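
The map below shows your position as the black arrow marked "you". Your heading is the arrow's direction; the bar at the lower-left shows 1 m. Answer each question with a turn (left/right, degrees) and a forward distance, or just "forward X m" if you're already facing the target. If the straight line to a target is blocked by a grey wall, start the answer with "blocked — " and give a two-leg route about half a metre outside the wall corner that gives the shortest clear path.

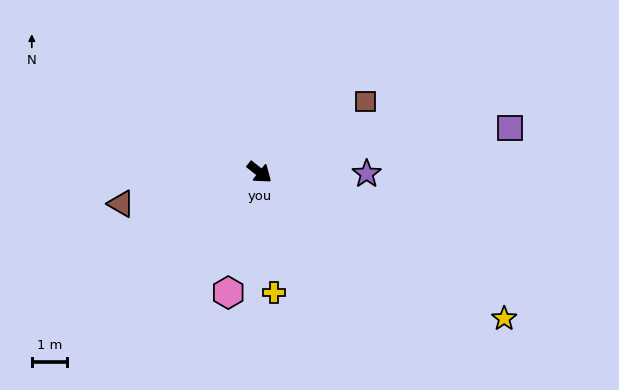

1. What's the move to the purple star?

turn left 38°, forward 3.0 m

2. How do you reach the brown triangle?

turn right 129°, forward 4.0 m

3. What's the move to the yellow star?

turn left 8°, forward 8.0 m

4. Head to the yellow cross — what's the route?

turn right 44°, forward 3.4 m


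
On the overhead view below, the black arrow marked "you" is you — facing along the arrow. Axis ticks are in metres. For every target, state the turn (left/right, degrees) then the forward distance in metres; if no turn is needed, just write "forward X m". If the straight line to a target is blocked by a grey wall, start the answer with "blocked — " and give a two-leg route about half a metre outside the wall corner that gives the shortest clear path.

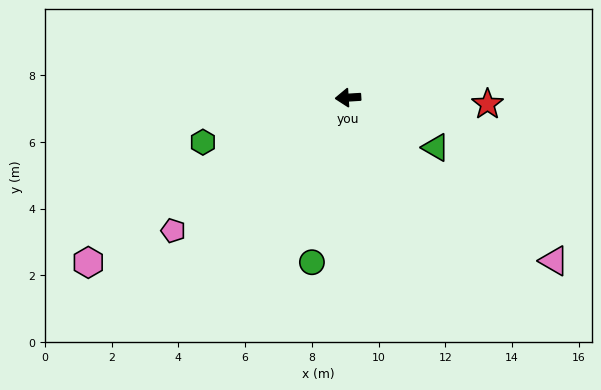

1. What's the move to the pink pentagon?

turn left 34°, forward 6.6 m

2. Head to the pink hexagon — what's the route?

turn left 29°, forward 9.2 m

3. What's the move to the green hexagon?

turn left 14°, forward 4.5 m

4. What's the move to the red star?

turn left 174°, forward 4.2 m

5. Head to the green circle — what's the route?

turn left 74°, forward 5.0 m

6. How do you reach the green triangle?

turn left 147°, forward 3.0 m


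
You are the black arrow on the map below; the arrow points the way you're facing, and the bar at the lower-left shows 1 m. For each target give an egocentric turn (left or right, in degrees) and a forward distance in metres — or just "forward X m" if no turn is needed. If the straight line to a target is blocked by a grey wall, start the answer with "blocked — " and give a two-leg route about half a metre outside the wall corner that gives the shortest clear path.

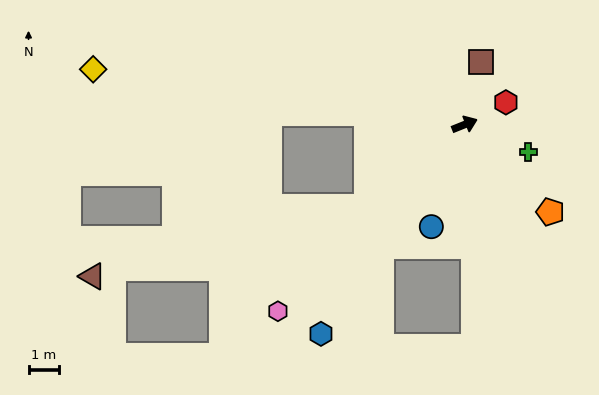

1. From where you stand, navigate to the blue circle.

turn right 130°, forward 3.5 m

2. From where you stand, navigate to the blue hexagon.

turn right 146°, forward 8.4 m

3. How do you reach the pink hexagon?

turn right 157°, forward 8.7 m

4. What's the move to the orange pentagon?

turn right 67°, forward 4.0 m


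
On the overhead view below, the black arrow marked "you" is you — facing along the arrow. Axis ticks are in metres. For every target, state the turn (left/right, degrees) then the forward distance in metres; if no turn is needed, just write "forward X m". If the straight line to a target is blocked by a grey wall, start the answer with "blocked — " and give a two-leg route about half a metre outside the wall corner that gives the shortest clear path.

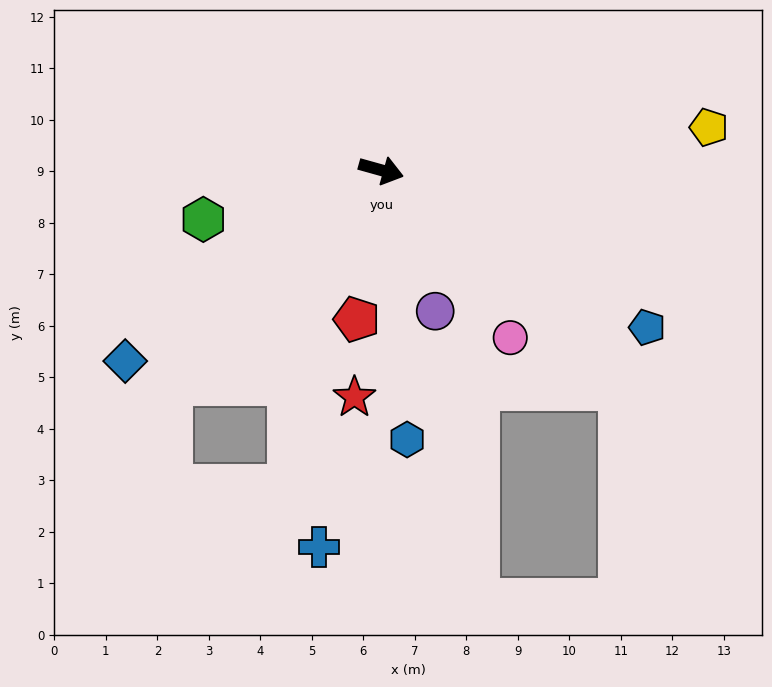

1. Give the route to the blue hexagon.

turn right 69°, forward 5.3 m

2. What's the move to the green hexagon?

turn right 149°, forward 3.6 m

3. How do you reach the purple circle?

turn right 53°, forward 2.9 m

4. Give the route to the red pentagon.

turn right 84°, forward 2.9 m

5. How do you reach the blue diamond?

turn right 128°, forward 6.2 m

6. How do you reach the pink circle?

turn right 37°, forward 4.1 m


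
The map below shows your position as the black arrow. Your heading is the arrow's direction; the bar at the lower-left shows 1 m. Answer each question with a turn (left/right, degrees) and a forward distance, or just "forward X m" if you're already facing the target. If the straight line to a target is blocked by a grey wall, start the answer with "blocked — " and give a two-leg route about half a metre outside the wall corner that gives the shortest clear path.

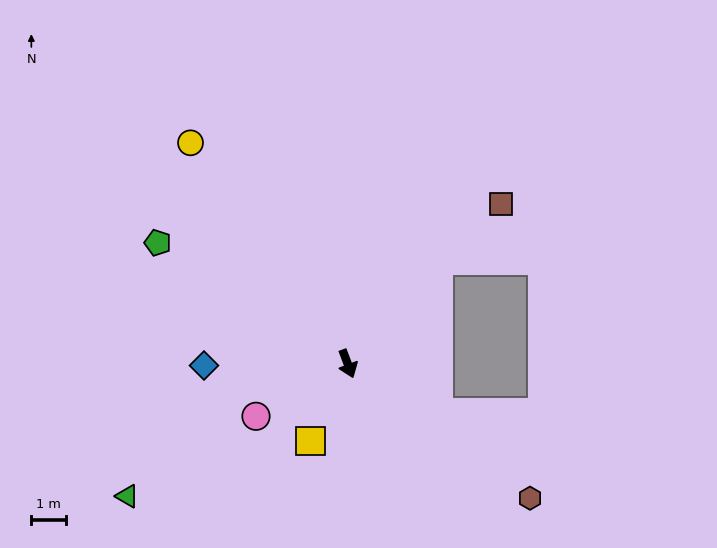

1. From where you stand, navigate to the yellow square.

turn right 46°, forward 2.5 m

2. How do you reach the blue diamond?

turn right 110°, forward 4.1 m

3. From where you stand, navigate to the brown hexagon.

turn left 33°, forward 6.5 m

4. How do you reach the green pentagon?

turn right 143°, forward 6.4 m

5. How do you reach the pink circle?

turn right 81°, forward 3.0 m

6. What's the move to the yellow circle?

turn right 165°, forward 7.7 m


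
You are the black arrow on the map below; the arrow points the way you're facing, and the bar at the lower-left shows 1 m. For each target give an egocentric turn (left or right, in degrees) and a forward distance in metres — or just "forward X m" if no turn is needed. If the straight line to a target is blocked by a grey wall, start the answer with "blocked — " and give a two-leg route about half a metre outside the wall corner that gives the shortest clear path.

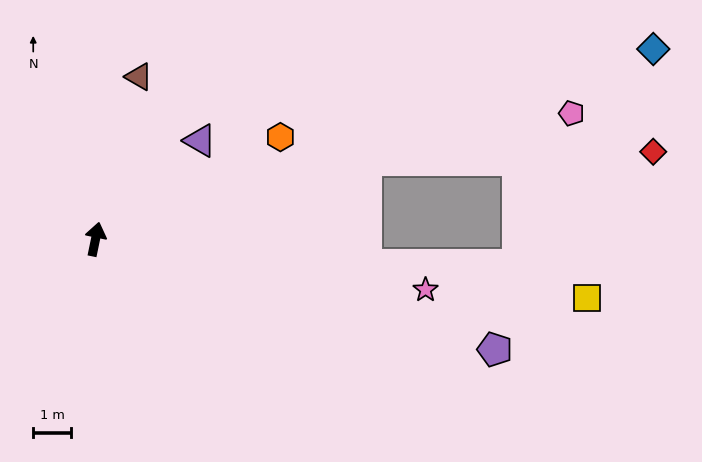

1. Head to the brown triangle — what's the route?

turn right 3°, forward 4.4 m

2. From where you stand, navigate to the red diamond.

blocked — turn right 62°, forward 7.4 m, then turn right 15°, forward 7.5 m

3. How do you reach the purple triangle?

turn right 35°, forward 3.8 m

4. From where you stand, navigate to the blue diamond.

turn right 60°, forward 15.4 m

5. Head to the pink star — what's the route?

turn right 87°, forward 8.7 m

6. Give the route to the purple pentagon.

turn right 94°, forward 10.8 m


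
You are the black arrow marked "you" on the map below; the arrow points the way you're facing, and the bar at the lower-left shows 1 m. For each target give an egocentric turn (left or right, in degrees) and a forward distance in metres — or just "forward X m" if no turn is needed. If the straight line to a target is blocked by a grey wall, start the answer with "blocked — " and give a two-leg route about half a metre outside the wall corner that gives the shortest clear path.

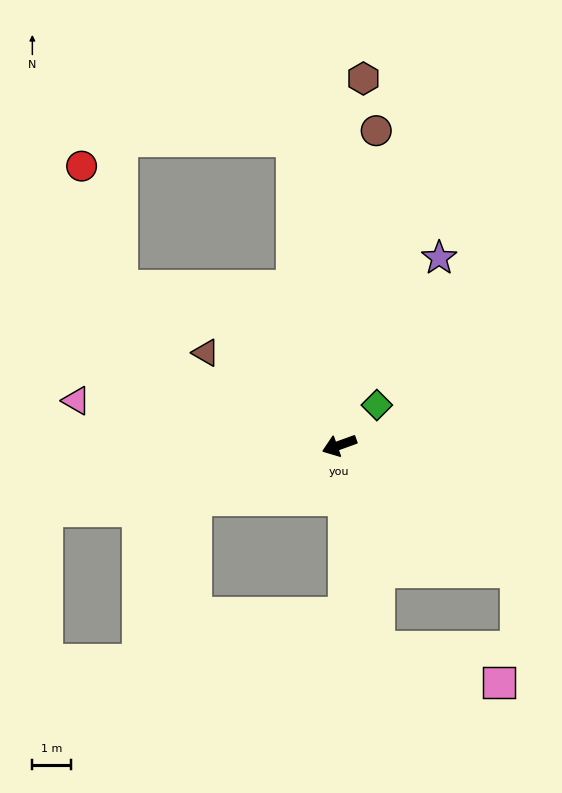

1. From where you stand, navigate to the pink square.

blocked — turn left 81°, forward 5.3 m, then turn left 63°, forward 3.2 m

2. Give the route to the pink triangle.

turn right 29°, forward 6.8 m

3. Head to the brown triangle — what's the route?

turn right 55°, forward 4.2 m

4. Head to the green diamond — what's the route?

turn right 153°, forward 1.4 m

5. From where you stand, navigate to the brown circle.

turn right 117°, forward 8.1 m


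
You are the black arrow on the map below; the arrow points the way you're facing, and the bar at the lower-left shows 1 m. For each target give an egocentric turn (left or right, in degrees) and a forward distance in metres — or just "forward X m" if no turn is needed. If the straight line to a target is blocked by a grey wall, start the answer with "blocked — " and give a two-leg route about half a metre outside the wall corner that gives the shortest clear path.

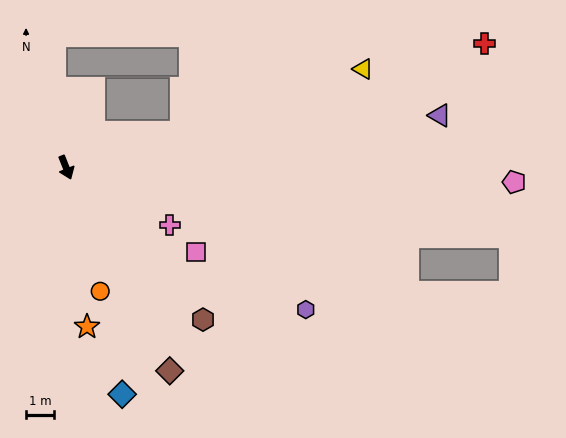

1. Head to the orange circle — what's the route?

turn right 6°, forward 4.6 m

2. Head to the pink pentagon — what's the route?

turn left 66°, forward 16.0 m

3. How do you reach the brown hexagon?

turn left 20°, forward 7.3 m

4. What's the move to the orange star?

turn right 14°, forward 5.7 m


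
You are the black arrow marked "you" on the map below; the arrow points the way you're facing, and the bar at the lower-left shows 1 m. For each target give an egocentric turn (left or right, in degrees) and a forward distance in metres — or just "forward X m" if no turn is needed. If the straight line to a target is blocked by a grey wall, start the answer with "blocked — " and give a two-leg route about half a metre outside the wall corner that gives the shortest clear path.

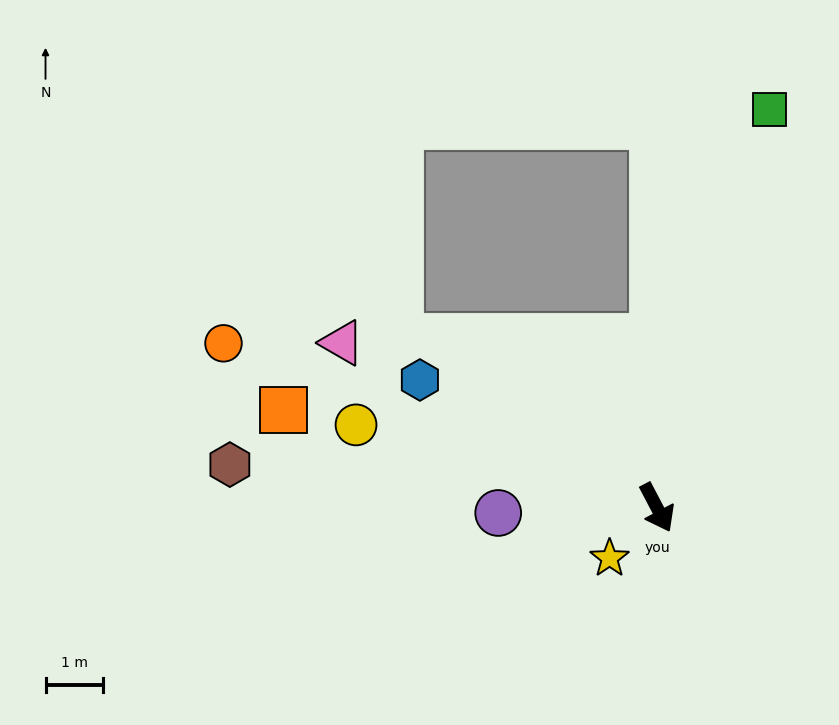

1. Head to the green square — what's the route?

turn left 136°, forward 7.2 m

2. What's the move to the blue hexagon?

turn right 146°, forward 4.7 m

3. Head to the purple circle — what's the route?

turn right 116°, forward 2.8 m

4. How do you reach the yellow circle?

turn right 133°, forward 5.5 m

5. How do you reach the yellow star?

turn right 71°, forward 1.2 m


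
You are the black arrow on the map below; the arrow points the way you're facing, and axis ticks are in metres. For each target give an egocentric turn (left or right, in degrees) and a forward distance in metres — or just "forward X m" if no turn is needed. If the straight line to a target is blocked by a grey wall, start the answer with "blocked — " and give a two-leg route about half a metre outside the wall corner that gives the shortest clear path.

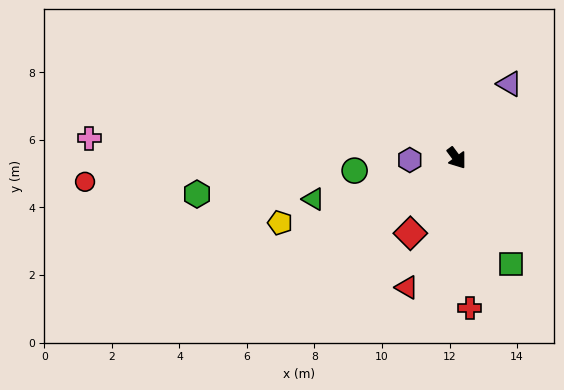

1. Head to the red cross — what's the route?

turn right 32°, forward 4.5 m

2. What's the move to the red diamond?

turn right 68°, forward 2.6 m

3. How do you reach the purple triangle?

turn left 108°, forward 2.7 m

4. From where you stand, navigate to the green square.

turn right 9°, forward 3.5 m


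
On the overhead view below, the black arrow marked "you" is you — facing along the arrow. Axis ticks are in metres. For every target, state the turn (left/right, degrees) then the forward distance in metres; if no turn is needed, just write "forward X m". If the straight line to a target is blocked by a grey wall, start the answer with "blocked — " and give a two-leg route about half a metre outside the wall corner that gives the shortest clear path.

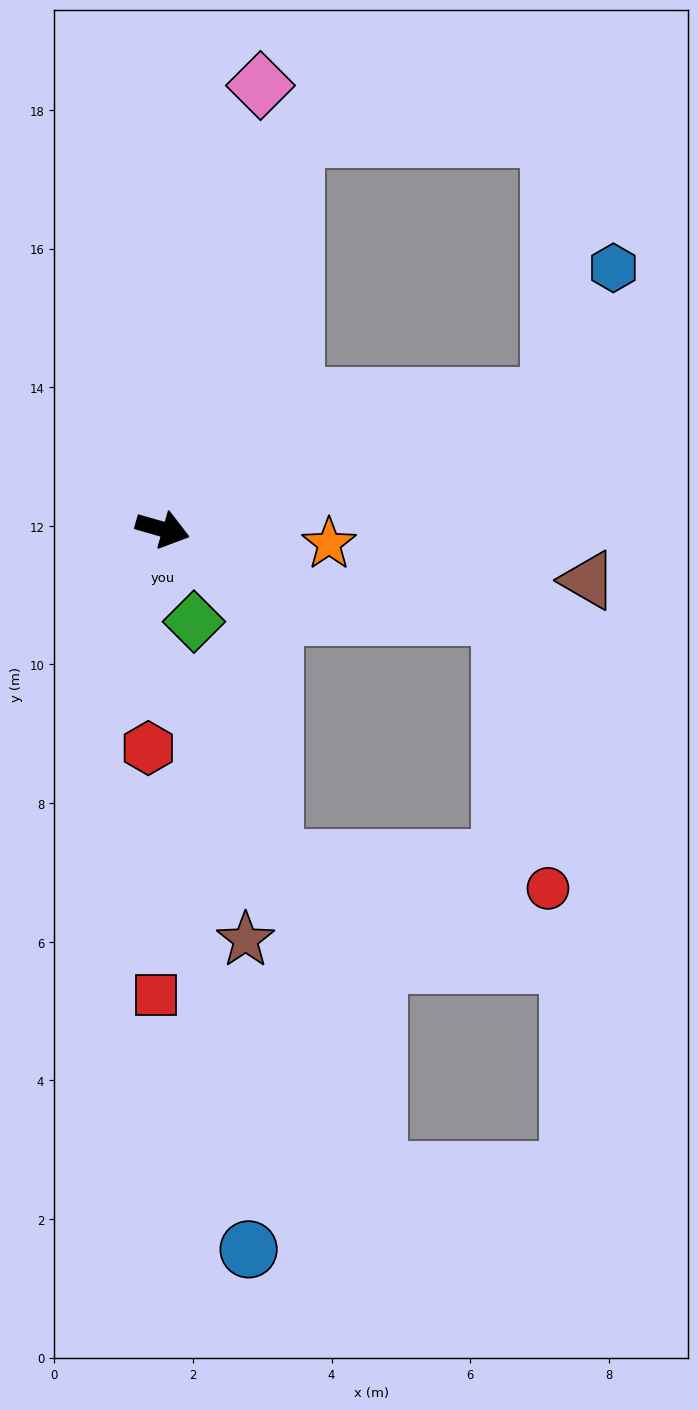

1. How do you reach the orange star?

turn left 11°, forward 2.4 m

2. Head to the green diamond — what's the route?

turn right 55°, forward 1.4 m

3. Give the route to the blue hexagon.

blocked — turn left 35°, forward 5.9 m, then turn left 45°, forward 2.1 m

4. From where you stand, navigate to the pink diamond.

turn left 94°, forward 6.6 m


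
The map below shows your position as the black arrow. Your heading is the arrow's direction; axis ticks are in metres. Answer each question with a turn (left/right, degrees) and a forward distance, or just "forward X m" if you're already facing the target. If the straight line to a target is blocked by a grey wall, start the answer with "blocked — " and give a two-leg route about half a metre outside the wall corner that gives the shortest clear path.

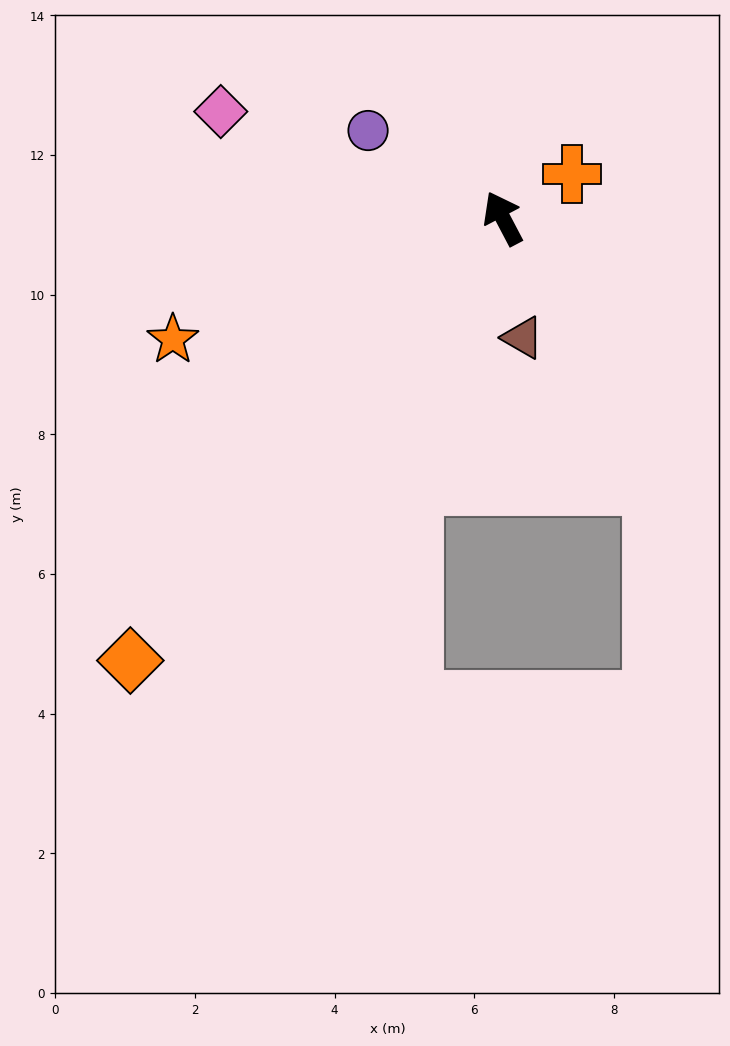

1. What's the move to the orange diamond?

turn left 112°, forward 8.3 m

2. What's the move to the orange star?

turn left 82°, forward 5.0 m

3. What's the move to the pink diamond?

turn left 42°, forward 4.3 m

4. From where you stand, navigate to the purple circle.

turn left 29°, forward 2.3 m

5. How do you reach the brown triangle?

turn left 162°, forward 1.7 m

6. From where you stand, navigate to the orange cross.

turn right 85°, forward 1.2 m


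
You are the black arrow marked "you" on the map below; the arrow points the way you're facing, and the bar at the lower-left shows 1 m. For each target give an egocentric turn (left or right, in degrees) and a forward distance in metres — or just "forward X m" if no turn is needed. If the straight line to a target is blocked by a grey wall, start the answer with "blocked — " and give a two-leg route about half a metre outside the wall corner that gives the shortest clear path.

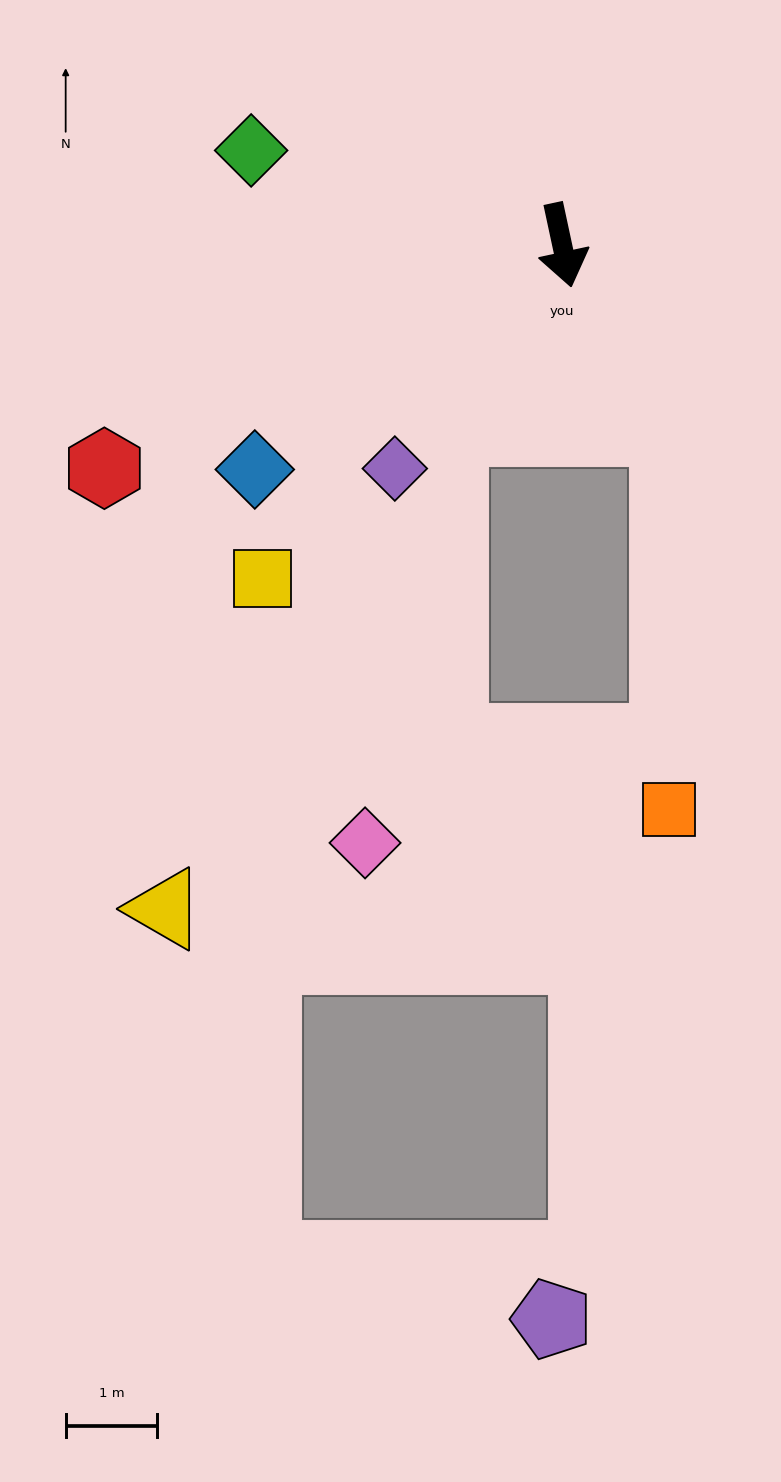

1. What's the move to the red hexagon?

turn right 76°, forward 5.6 m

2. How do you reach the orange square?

blocked — turn left 18°, forward 2.3 m, then turn right 30°, forward 4.2 m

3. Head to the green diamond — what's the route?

turn right 119°, forward 3.5 m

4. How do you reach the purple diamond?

turn right 49°, forward 3.0 m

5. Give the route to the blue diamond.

turn right 66°, forward 4.1 m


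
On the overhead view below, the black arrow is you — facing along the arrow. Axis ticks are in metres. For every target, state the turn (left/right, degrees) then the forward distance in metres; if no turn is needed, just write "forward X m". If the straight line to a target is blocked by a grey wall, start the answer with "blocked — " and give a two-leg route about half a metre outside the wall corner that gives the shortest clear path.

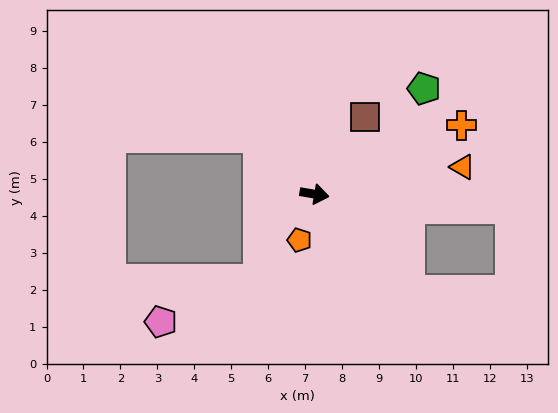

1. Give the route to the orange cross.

turn left 35°, forward 4.4 m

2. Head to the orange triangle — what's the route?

turn left 20°, forward 4.1 m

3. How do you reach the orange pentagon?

turn right 99°, forward 1.3 m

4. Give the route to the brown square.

turn left 67°, forward 2.5 m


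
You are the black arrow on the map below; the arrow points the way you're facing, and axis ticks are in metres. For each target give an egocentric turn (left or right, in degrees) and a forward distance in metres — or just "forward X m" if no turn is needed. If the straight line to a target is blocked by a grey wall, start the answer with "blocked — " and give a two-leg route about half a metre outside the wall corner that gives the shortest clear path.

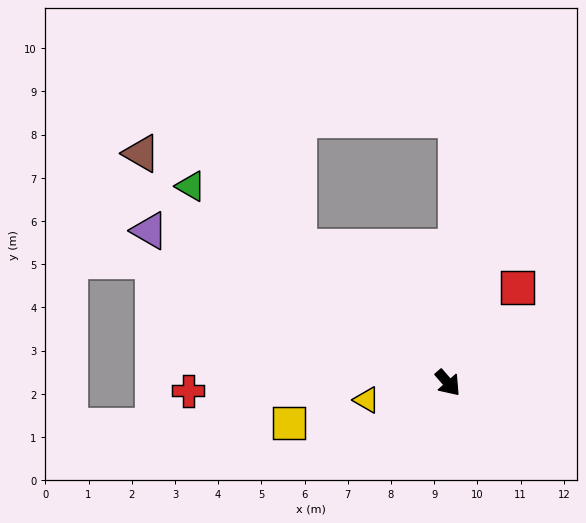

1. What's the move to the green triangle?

turn right 169°, forward 7.5 m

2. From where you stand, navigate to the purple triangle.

turn right 158°, forward 7.8 m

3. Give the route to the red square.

turn left 103°, forward 2.7 m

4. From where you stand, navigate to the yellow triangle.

turn right 119°, forward 1.9 m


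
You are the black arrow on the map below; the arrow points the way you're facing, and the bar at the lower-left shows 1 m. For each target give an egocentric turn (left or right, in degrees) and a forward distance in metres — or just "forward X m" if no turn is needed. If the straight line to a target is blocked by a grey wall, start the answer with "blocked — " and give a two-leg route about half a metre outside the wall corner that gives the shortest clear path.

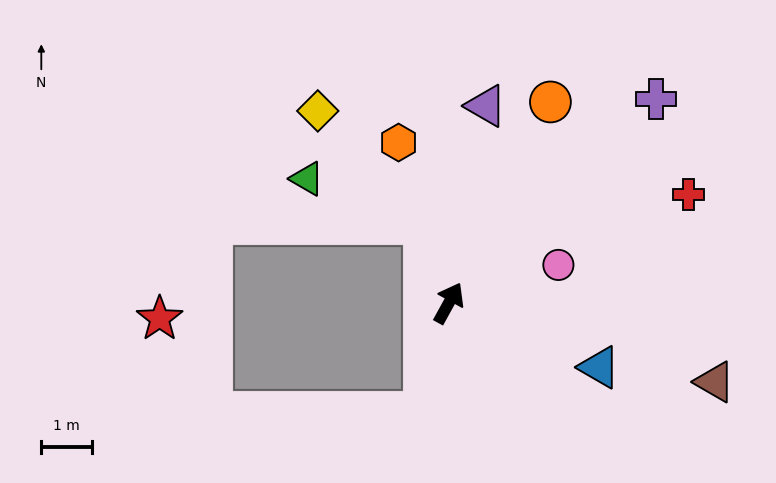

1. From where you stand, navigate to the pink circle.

turn right 42°, forward 2.3 m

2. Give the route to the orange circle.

forward 4.5 m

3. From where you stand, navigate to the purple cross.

turn right 17°, forward 5.8 m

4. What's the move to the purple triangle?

turn left 18°, forward 4.0 m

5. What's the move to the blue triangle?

turn right 84°, forward 3.2 m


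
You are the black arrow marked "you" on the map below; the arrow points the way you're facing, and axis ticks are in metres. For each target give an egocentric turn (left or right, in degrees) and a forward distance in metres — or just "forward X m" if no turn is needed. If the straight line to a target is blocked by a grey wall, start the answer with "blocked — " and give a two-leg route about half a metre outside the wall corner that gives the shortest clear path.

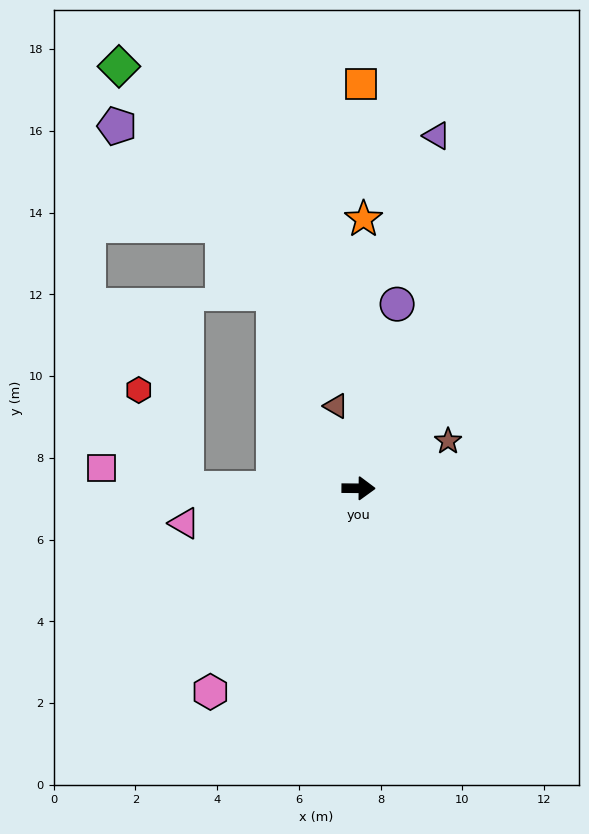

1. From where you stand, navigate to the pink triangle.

turn right 168°, forward 4.3 m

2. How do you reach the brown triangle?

turn left 106°, forward 2.1 m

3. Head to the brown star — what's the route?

turn left 28°, forward 2.5 m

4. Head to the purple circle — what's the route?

turn left 79°, forward 4.6 m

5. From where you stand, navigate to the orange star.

turn left 89°, forward 6.6 m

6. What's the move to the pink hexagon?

turn right 126°, forward 6.2 m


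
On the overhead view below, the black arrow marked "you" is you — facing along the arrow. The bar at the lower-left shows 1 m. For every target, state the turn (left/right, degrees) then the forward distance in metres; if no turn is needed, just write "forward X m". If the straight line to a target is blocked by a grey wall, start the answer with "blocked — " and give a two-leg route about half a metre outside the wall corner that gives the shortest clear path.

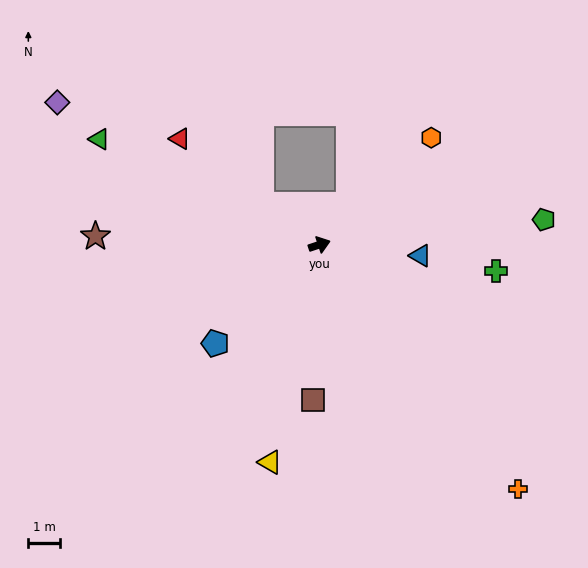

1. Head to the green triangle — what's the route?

turn left 136°, forward 7.8 m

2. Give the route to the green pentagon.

turn right 12°, forward 7.2 m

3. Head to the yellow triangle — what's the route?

turn right 121°, forward 7.1 m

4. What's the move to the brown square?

turn right 111°, forward 5.0 m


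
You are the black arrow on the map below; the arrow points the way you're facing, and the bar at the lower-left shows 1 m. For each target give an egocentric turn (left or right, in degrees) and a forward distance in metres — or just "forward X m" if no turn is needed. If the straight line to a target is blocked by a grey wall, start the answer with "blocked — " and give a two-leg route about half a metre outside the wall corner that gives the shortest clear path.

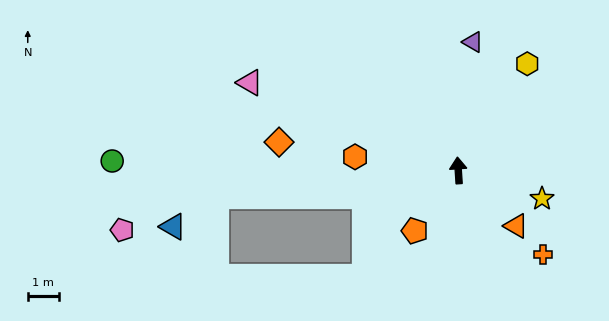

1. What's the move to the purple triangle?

turn right 10°, forward 4.2 m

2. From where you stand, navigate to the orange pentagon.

turn left 141°, forward 2.4 m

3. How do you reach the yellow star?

turn right 112°, forward 2.8 m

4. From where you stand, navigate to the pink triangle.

turn left 63°, forward 7.3 m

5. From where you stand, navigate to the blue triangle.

blocked — turn left 92°, forward 7.8 m, then turn left 30°, forward 1.7 m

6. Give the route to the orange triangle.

turn right 138°, forward 2.6 m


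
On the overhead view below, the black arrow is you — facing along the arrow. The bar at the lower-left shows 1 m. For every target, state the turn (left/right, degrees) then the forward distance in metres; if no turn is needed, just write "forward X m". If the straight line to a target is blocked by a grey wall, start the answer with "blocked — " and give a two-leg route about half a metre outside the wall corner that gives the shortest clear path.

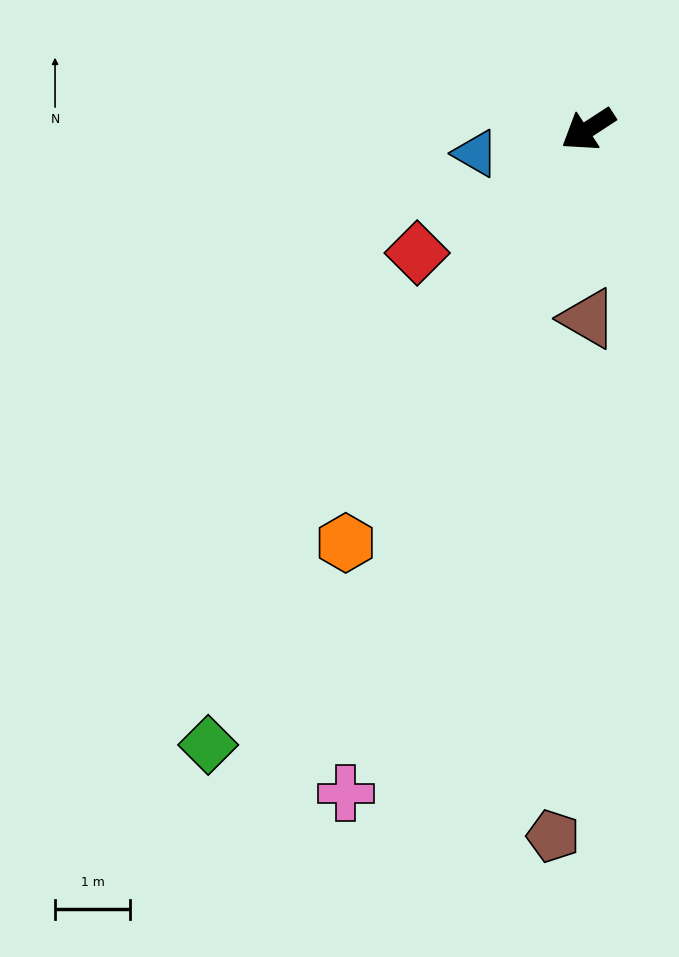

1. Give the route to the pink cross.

turn left 37°, forward 9.4 m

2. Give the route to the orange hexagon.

turn left 27°, forward 6.4 m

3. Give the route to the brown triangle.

turn left 57°, forward 2.5 m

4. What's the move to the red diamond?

turn left 3°, forward 2.8 m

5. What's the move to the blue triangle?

turn right 21°, forward 1.5 m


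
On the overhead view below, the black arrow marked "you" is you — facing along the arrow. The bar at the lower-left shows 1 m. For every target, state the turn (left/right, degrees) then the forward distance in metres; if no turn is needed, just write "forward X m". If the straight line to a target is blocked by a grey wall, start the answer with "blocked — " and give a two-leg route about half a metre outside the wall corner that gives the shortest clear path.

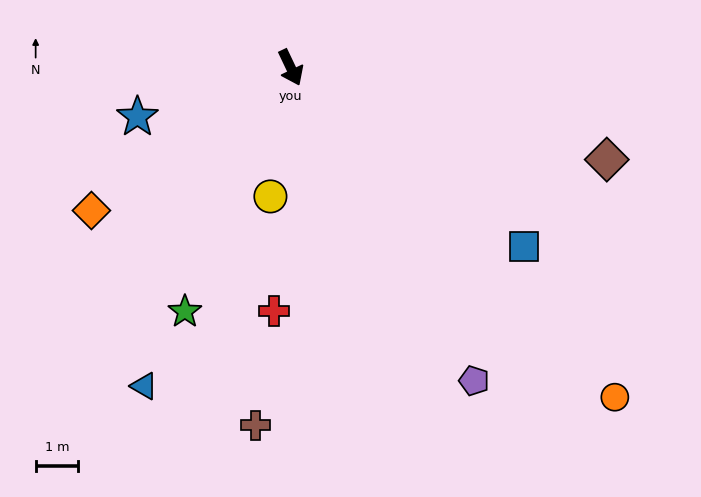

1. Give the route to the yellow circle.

turn right 34°, forward 3.1 m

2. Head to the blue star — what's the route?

turn right 98°, forward 3.8 m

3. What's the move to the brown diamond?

turn left 48°, forward 7.8 m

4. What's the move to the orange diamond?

turn right 80°, forward 5.8 m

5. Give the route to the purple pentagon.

turn left 5°, forward 8.6 m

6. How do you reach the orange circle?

turn left 19°, forward 10.9 m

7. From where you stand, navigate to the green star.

turn right 49°, forward 6.3 m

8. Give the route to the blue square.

turn left 27°, forward 6.9 m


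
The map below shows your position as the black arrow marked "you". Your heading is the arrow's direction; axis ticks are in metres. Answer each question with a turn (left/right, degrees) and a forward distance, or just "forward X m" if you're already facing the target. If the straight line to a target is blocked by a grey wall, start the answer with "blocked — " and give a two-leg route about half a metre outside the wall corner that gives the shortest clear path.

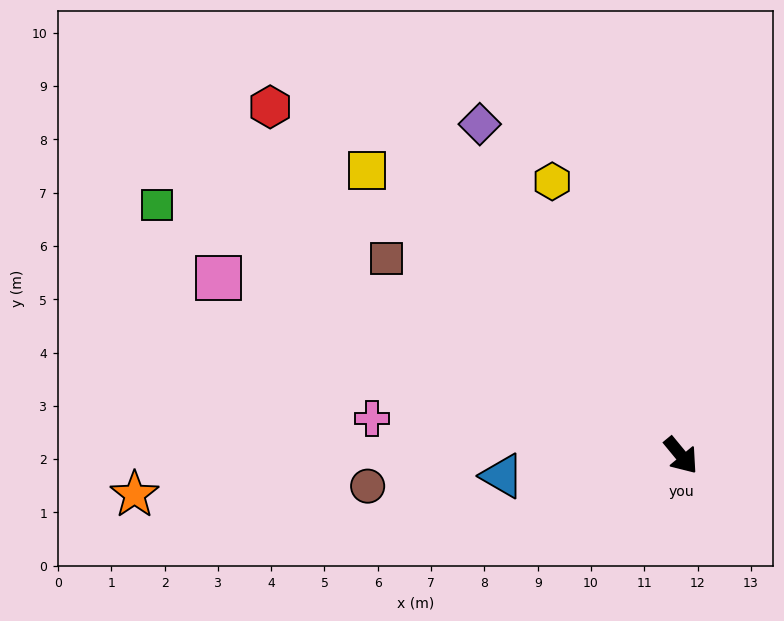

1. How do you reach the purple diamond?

turn left 172°, forward 7.3 m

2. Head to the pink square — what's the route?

turn right 151°, forward 9.3 m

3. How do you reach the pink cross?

turn right 136°, forward 5.8 m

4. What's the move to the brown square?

turn right 163°, forward 6.7 m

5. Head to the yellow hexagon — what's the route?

turn left 166°, forward 5.7 m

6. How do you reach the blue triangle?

turn right 123°, forward 3.4 m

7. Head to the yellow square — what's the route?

turn right 172°, forward 8.0 m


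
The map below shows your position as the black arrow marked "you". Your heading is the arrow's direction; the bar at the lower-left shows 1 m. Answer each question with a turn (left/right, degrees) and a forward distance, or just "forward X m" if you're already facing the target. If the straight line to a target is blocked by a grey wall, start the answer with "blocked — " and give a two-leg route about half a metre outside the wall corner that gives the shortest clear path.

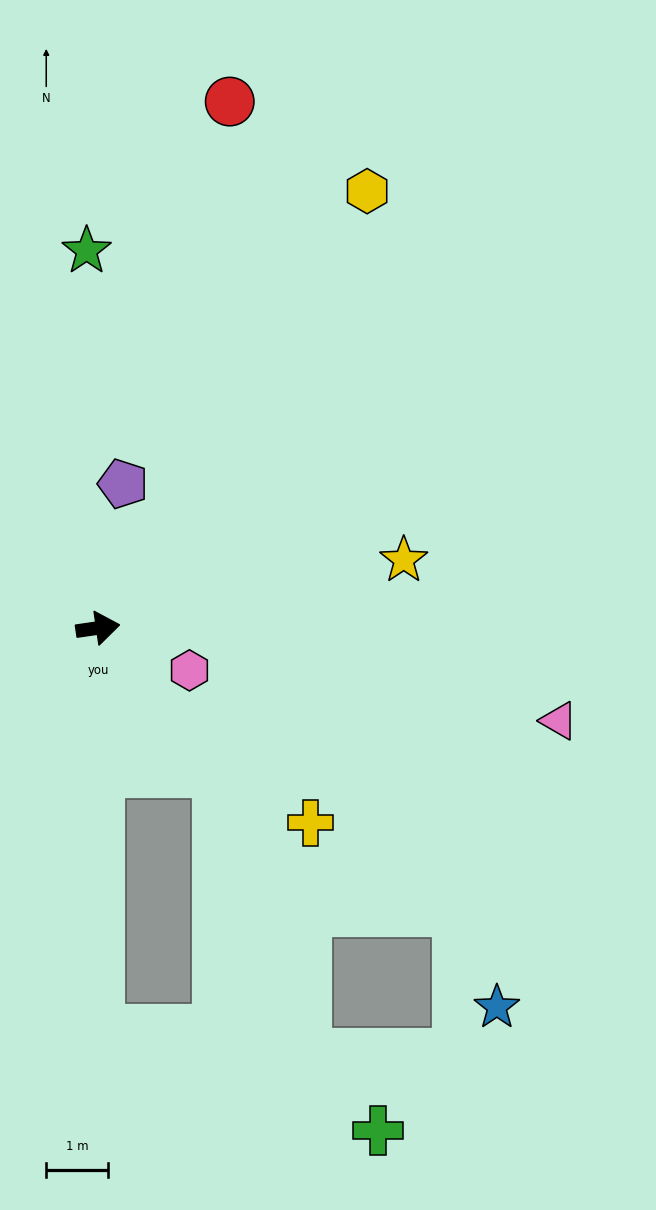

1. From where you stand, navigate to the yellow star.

turn left 4°, forward 5.1 m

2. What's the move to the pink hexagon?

turn right 33°, forward 1.6 m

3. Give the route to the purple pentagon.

turn left 72°, forward 2.4 m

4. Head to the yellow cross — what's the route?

turn right 51°, forward 4.7 m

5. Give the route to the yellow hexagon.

turn left 50°, forward 8.3 m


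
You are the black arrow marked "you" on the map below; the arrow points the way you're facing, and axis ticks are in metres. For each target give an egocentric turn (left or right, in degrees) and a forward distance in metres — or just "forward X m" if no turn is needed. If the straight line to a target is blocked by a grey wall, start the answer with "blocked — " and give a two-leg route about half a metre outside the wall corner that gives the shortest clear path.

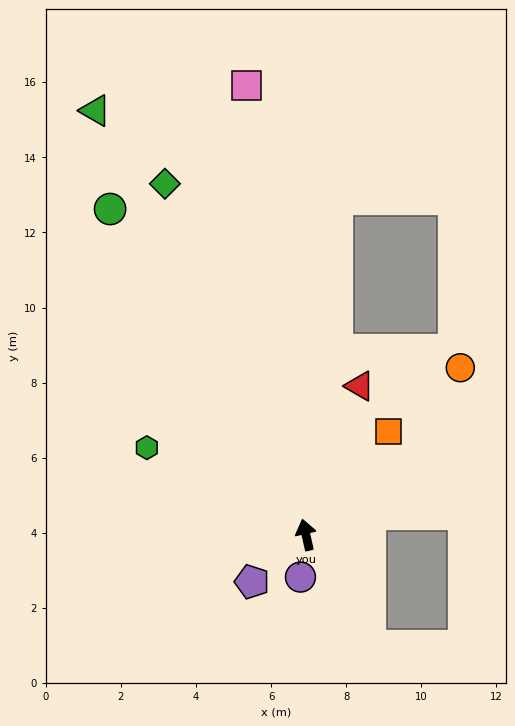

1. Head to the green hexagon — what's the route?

turn left 48°, forward 4.8 m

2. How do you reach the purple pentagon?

turn left 118°, forward 1.9 m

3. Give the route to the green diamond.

turn left 9°, forward 10.1 m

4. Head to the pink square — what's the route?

turn right 5°, forward 12.1 m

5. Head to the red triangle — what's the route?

turn right 33°, forward 4.2 m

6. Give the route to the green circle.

turn left 18°, forward 10.1 m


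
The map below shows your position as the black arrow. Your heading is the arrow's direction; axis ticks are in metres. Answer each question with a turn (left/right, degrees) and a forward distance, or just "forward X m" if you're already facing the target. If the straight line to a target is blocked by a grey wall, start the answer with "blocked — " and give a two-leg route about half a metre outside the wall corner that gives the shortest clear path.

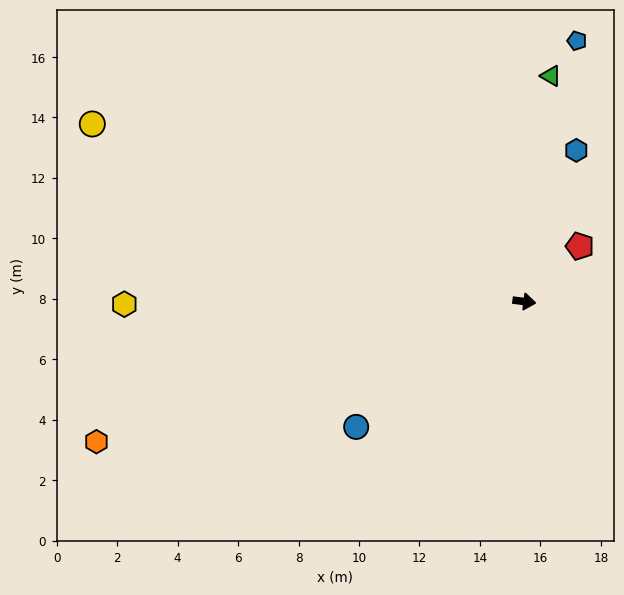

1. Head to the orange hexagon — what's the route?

turn right 155°, forward 14.9 m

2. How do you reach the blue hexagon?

turn left 78°, forward 5.3 m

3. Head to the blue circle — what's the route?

turn right 136°, forward 6.9 m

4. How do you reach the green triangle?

turn left 91°, forward 7.5 m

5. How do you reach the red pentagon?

turn left 52°, forward 2.6 m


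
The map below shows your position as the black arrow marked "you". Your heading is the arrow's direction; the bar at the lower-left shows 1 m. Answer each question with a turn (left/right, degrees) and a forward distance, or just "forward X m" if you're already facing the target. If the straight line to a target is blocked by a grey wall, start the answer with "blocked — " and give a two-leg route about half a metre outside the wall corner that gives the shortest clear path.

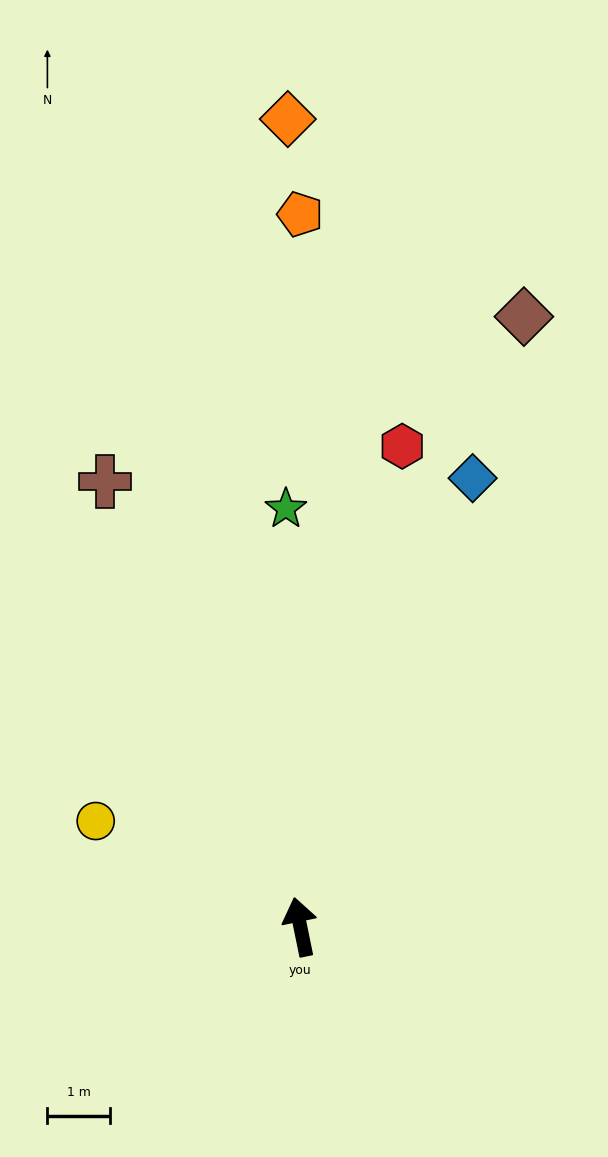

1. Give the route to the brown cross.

turn left 12°, forward 7.8 m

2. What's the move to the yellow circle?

turn left 51°, forward 3.7 m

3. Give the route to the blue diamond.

turn right 33°, forward 7.7 m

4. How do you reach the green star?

turn right 10°, forward 6.7 m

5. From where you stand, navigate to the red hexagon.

turn right 24°, forward 7.9 m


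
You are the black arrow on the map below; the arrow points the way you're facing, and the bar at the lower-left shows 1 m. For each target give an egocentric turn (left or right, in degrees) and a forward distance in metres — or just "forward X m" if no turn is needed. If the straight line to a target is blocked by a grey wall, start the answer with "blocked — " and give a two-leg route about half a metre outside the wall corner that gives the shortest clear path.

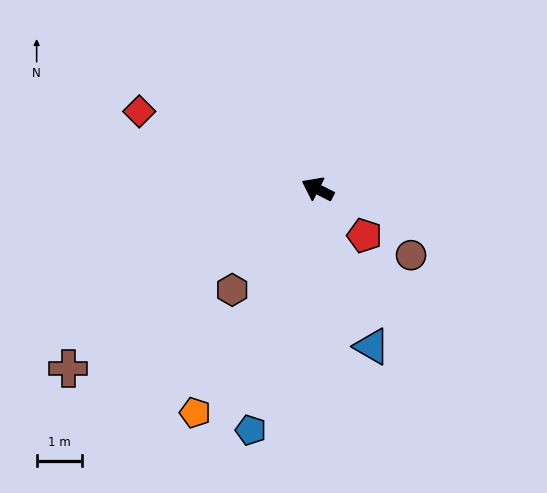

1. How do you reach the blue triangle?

turn left 136°, forward 3.7 m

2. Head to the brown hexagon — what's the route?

turn left 77°, forward 2.9 m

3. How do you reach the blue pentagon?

turn left 101°, forward 5.5 m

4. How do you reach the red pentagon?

turn left 162°, forward 1.5 m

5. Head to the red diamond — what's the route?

turn left 3°, forward 4.3 m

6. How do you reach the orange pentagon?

turn left 88°, forward 5.6 m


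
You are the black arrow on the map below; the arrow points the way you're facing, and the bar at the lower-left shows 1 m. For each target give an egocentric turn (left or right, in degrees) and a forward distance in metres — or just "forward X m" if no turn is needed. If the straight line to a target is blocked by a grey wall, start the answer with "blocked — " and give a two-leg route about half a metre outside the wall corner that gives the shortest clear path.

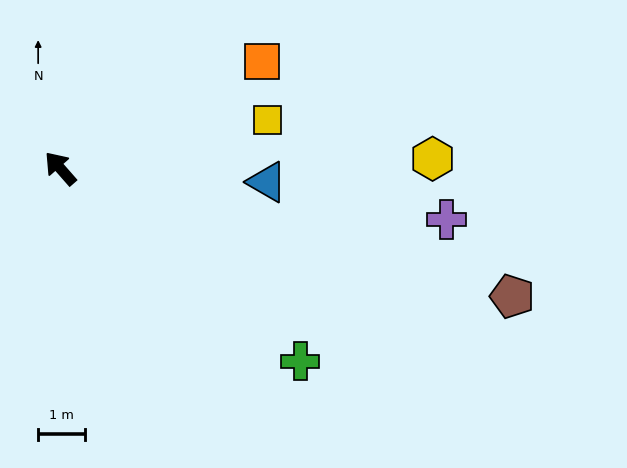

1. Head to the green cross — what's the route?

turn right 170°, forward 6.6 m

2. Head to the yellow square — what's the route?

turn right 118°, forward 4.6 m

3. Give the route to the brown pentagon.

turn right 147°, forward 10.1 m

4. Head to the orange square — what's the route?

turn right 103°, forward 4.9 m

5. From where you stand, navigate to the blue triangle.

turn right 135°, forward 4.5 m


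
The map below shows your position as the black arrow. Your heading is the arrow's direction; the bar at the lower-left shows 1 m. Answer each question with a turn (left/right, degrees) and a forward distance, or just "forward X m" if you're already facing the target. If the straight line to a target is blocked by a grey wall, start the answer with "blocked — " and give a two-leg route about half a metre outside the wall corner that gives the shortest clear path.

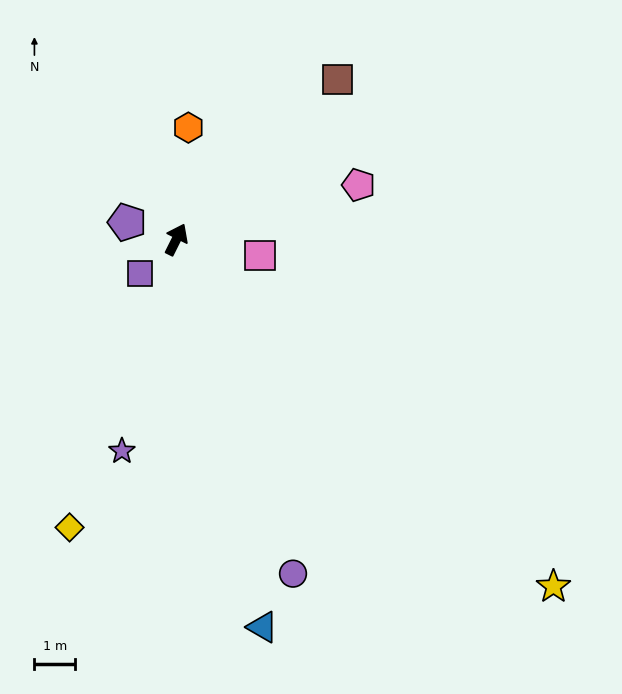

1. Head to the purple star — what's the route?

turn right 168°, forward 5.4 m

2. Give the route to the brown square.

turn right 19°, forward 5.6 m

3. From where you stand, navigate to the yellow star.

turn right 106°, forward 12.6 m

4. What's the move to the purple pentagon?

turn left 97°, forward 1.3 m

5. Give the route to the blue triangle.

turn right 141°, forward 9.8 m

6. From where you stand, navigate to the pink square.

turn right 74°, forward 2.1 m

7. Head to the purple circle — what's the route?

turn right 134°, forward 8.7 m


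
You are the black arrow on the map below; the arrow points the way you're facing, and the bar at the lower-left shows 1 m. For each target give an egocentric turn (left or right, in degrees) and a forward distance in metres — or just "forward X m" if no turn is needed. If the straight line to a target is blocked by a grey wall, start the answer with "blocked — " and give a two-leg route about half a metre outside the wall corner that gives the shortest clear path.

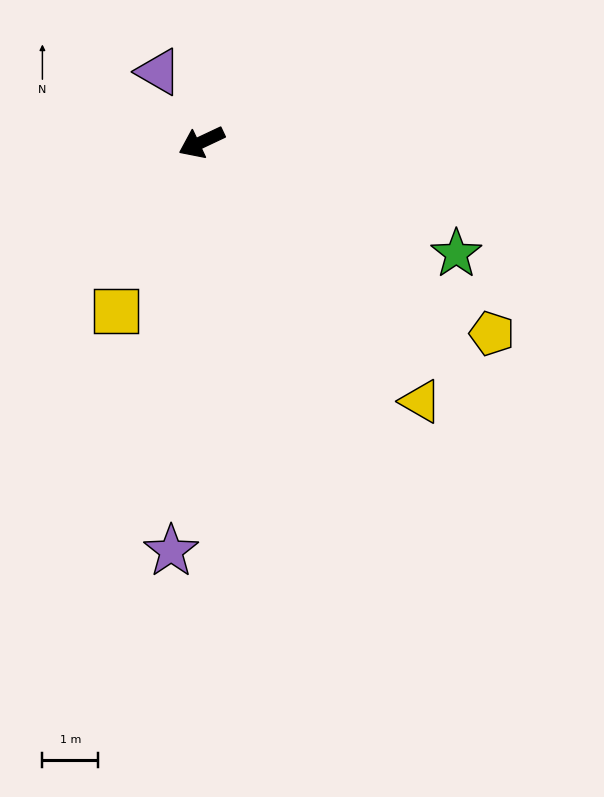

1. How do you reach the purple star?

turn left 61°, forward 7.3 m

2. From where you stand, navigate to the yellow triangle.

turn left 105°, forward 6.1 m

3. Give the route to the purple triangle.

turn right 84°, forward 1.5 m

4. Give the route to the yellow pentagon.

turn left 121°, forward 6.2 m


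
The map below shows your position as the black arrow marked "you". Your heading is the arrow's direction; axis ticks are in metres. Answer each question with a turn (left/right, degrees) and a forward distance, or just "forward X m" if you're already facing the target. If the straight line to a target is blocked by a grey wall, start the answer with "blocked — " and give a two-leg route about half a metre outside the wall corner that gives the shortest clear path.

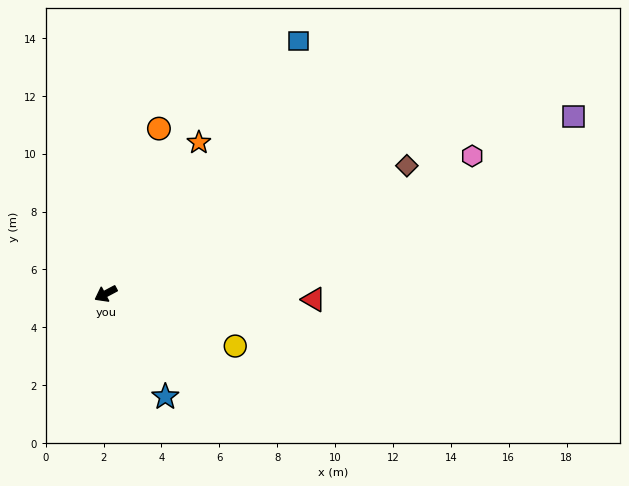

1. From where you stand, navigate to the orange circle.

turn right 136°, forward 6.0 m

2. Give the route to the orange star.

turn right 150°, forward 6.1 m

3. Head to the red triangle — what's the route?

turn left 150°, forward 7.2 m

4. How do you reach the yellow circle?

turn left 130°, forward 4.8 m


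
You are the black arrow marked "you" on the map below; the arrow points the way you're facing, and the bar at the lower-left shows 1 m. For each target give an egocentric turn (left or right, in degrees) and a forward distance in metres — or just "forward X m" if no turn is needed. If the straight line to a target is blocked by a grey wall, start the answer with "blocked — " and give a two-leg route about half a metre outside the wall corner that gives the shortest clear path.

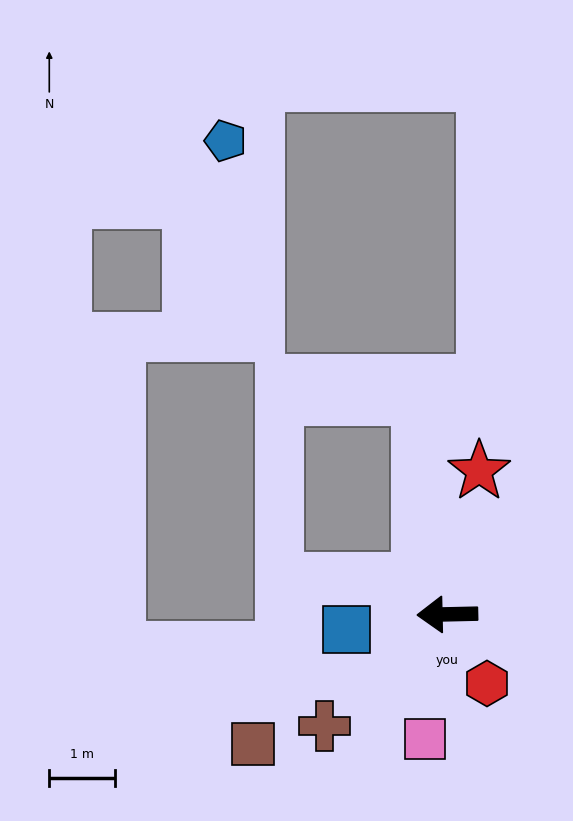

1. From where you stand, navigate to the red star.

turn right 104°, forward 2.2 m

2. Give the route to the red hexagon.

turn left 119°, forward 1.2 m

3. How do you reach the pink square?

turn left 79°, forward 1.9 m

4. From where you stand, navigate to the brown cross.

turn left 41°, forward 2.5 m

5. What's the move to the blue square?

turn left 7°, forward 1.6 m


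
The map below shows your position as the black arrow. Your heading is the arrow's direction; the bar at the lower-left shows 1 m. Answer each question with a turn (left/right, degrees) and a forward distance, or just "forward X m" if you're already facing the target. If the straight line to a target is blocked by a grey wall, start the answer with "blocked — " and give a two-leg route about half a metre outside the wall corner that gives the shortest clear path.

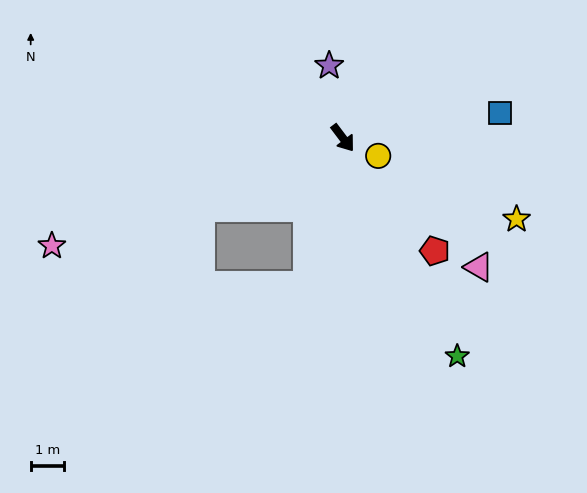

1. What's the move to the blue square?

turn left 62°, forward 4.7 m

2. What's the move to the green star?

turn right 9°, forward 7.3 m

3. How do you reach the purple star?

turn left 154°, forward 2.2 m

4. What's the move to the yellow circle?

turn left 26°, forward 1.2 m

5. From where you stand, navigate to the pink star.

turn right 107°, forward 9.2 m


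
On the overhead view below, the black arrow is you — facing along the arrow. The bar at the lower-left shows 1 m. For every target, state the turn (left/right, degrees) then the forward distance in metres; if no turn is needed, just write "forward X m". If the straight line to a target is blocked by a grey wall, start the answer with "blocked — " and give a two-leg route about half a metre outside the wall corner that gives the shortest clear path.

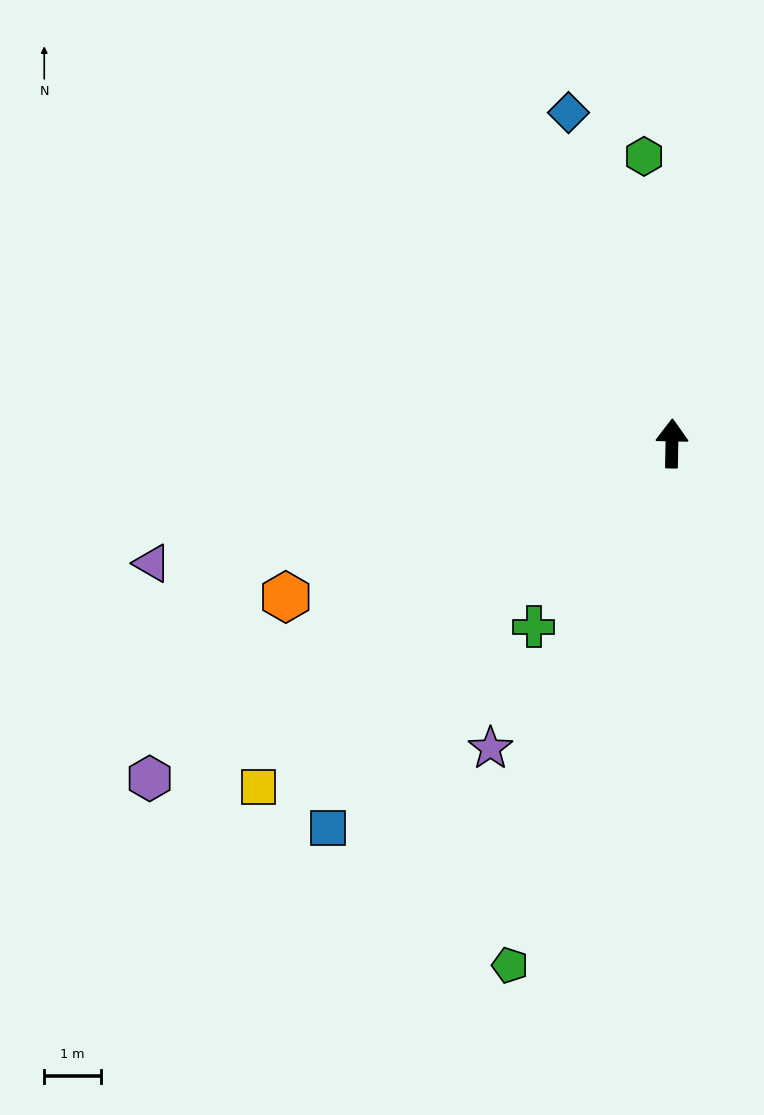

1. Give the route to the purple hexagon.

turn left 124°, forward 10.9 m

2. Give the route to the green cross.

turn left 144°, forward 4.0 m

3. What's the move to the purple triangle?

turn left 104°, forward 9.4 m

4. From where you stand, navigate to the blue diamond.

turn left 19°, forward 6.1 m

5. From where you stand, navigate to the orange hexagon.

turn left 113°, forward 7.3 m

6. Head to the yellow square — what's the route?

turn left 131°, forward 9.5 m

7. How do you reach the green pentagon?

turn left 164°, forward 9.6 m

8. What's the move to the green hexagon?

turn left 7°, forward 5.1 m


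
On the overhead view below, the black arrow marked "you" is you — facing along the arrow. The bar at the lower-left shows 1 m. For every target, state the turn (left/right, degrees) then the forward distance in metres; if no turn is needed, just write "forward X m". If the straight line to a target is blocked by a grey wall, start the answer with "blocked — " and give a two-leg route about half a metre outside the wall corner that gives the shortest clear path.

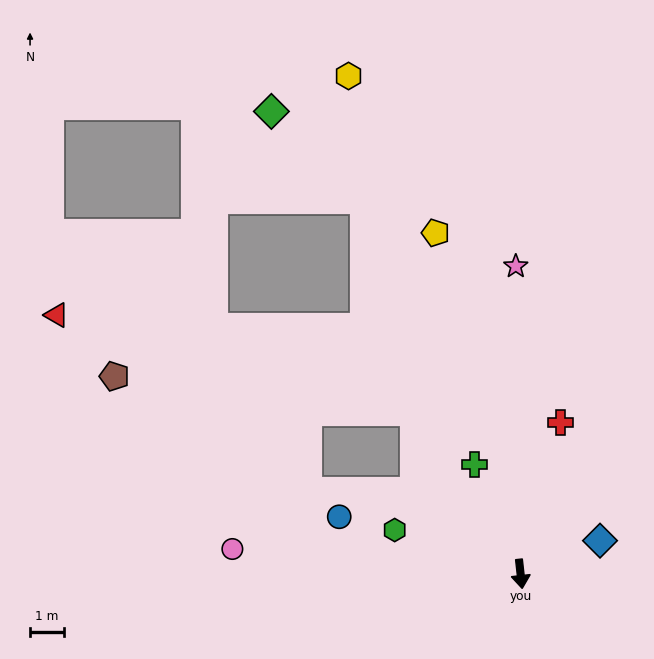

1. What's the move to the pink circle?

turn right 101°, forward 8.5 m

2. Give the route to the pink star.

turn left 175°, forward 9.1 m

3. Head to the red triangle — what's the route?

blocked — turn right 153°, forward 5.7 m, then turn left 42°, forward 10.9 m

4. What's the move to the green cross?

turn right 164°, forward 3.5 m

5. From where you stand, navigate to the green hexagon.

turn right 116°, forward 3.9 m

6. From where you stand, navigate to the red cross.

turn left 159°, forward 4.6 m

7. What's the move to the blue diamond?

turn left 106°, forward 2.5 m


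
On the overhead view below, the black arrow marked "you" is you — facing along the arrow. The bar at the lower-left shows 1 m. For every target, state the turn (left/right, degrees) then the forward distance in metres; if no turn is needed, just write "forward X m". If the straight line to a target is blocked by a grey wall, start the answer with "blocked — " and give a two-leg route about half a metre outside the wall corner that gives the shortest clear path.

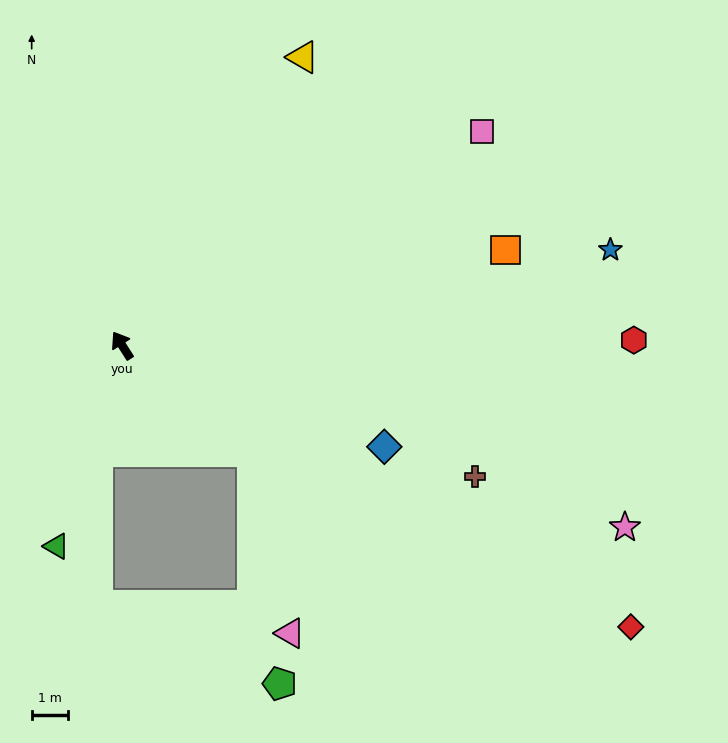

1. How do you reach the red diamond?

turn right 151°, forward 16.0 m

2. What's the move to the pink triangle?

blocked — turn right 162°, forward 4.6 m, then turn right 39°, forward 5.1 m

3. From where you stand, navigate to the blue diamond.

turn right 144°, forward 7.7 m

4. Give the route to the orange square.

turn right 108°, forward 10.9 m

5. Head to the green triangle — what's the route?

turn left 129°, forward 5.8 m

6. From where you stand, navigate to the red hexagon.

turn right 122°, forward 14.1 m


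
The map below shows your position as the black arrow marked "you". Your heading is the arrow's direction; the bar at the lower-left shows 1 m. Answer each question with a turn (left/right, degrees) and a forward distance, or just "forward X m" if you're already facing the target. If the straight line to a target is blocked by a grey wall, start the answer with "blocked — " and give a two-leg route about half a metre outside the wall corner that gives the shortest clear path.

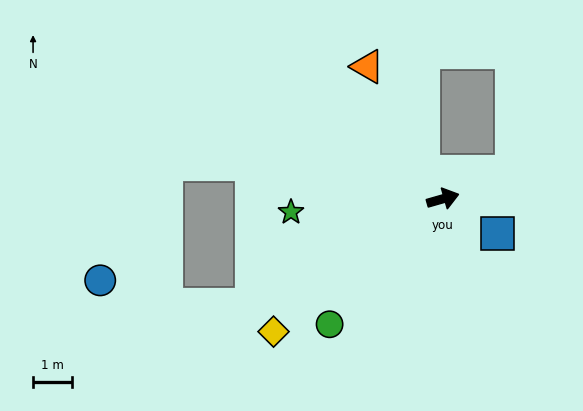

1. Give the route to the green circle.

turn right 148°, forward 4.3 m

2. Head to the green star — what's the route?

turn left 169°, forward 3.9 m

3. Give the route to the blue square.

turn right 48°, forward 1.6 m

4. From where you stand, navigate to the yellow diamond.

turn right 158°, forward 5.5 m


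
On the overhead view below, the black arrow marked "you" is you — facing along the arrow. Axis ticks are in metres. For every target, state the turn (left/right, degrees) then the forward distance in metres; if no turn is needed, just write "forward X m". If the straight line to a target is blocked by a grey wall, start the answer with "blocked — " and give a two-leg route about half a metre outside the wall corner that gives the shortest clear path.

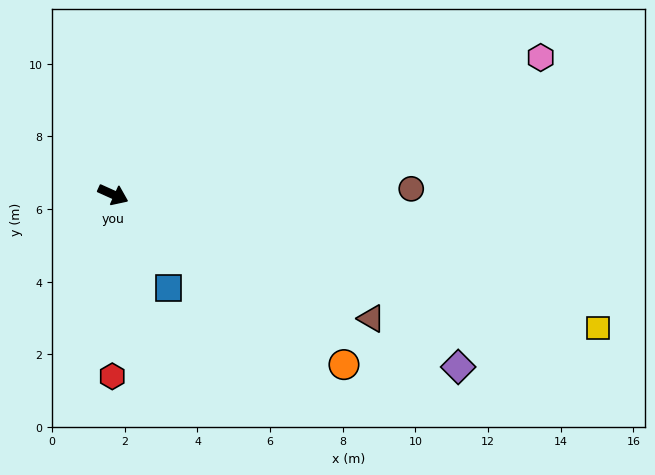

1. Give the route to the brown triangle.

forward 7.9 m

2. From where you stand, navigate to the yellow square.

turn left 9°, forward 13.9 m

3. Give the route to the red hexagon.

turn right 66°, forward 5.0 m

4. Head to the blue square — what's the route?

turn right 35°, forward 3.0 m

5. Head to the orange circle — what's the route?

turn right 12°, forward 7.9 m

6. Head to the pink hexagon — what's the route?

turn left 42°, forward 12.4 m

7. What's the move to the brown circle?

turn left 25°, forward 8.2 m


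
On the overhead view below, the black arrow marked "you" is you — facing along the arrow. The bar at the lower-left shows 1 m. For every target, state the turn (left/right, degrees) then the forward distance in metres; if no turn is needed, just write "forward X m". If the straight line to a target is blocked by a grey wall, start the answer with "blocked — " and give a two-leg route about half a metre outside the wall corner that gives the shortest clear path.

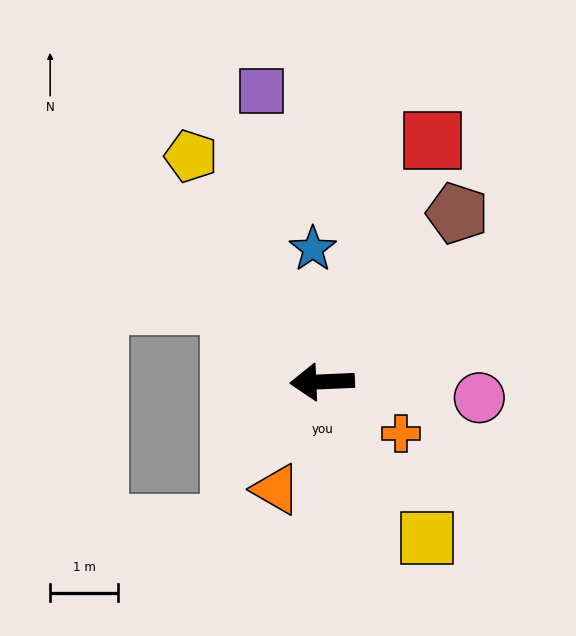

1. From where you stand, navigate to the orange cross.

turn left 144°, forward 1.4 m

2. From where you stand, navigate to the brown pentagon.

turn right 131°, forward 3.2 m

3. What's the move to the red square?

turn right 117°, forward 3.9 m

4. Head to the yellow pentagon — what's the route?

turn right 62°, forward 3.8 m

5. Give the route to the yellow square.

turn left 121°, forward 2.8 m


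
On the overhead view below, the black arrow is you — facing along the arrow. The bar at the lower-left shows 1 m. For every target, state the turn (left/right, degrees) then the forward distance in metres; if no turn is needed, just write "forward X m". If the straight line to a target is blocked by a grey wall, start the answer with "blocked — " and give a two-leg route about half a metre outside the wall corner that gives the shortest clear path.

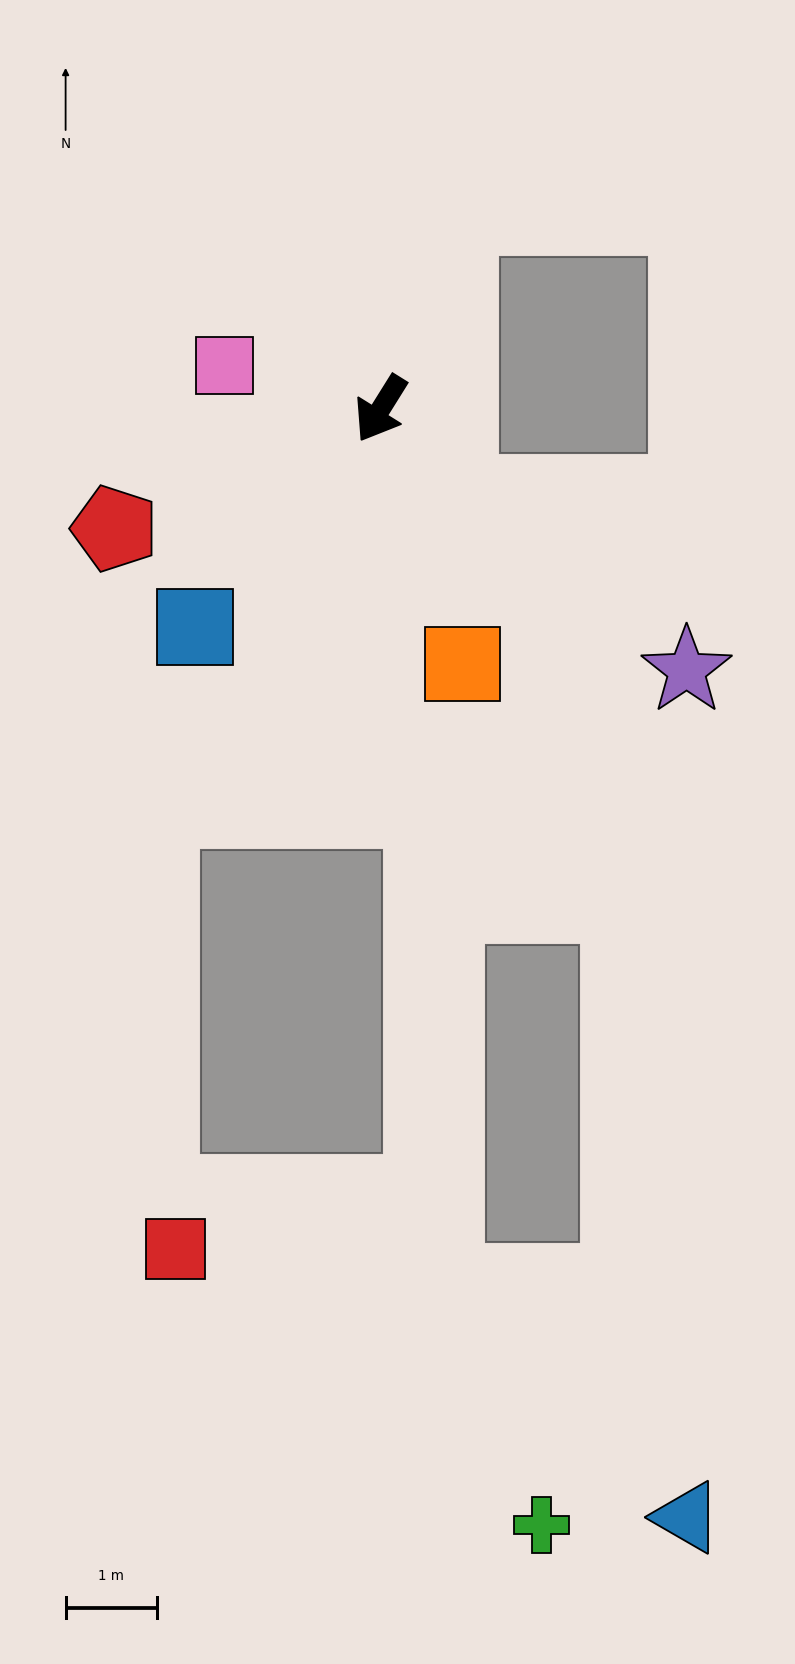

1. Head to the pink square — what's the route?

turn right 73°, forward 1.8 m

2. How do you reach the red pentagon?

turn right 34°, forward 3.2 m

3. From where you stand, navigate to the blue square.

turn right 8°, forward 3.1 m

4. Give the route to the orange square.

turn left 50°, forward 2.9 m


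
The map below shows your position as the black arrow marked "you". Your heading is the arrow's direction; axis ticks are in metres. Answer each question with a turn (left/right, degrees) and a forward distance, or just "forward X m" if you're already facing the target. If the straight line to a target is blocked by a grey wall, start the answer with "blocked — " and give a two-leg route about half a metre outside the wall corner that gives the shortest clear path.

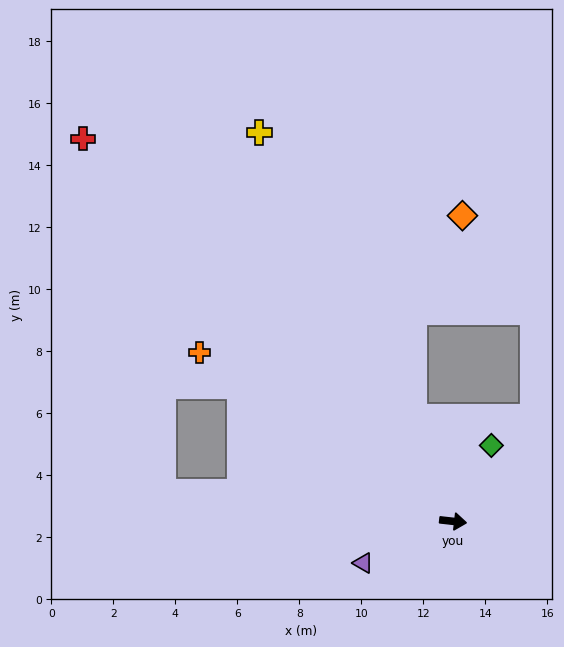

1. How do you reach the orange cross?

turn left 153°, forward 9.8 m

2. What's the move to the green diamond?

turn left 70°, forward 2.7 m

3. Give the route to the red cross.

turn left 140°, forward 17.2 m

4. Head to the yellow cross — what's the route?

turn left 123°, forward 14.0 m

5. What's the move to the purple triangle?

turn right 149°, forward 3.2 m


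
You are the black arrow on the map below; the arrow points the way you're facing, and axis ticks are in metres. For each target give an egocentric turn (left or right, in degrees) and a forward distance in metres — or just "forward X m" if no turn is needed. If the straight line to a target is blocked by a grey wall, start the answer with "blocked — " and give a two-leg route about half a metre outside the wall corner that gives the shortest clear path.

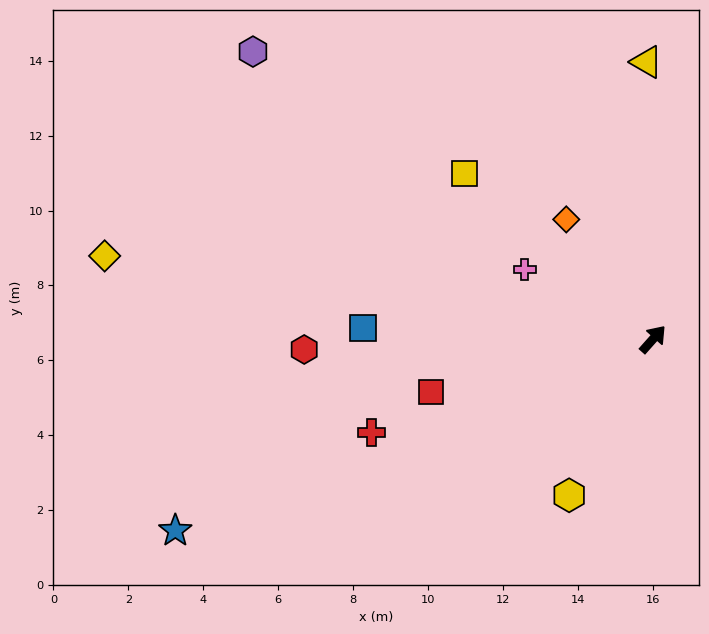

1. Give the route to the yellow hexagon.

turn right 167°, forward 4.7 m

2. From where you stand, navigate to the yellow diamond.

turn left 123°, forward 14.8 m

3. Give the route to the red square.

turn left 145°, forward 6.1 m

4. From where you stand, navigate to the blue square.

turn left 129°, forward 7.7 m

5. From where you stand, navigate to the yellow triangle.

turn left 43°, forward 7.4 m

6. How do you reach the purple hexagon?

turn left 96°, forward 13.2 m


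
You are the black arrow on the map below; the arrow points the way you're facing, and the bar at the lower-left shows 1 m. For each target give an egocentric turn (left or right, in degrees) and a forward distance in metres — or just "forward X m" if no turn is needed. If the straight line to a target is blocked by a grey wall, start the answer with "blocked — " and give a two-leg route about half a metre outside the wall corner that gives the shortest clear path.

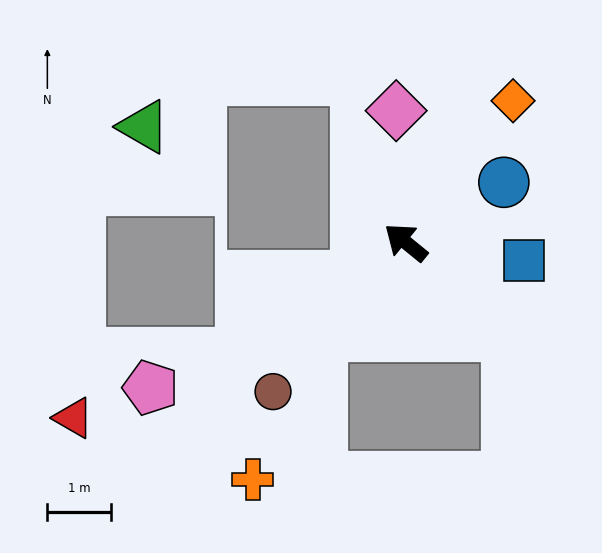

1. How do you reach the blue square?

turn right 150°, forward 1.9 m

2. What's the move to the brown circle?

turn left 88°, forward 3.1 m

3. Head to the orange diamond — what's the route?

turn right 88°, forward 2.8 m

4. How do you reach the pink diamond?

turn right 47°, forward 2.1 m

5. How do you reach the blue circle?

turn right 109°, forward 1.8 m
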